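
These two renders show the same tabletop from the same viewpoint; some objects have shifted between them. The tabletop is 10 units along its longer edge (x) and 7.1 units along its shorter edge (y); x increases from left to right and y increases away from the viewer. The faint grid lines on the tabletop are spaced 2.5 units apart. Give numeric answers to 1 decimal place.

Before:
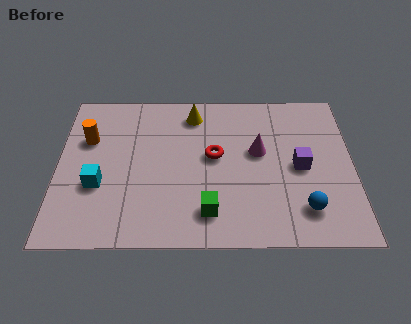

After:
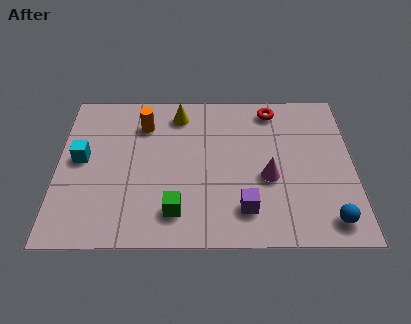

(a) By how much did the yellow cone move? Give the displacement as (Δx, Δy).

(-0.5, 0.0)

The yellow cone was at about (4.6, 5.9) and moved to about (4.1, 5.9).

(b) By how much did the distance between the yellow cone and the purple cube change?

+0.5

They were about 4.4 units apart before and 4.9 after — 0.5 units further apart.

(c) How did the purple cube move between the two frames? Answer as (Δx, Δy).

(-1.9, -1.9)

From the two frames, the purple cube sits at roughly (8.2, 3.4) before and (6.3, 1.5) after.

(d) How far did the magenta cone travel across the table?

1.2

The magenta cone was near (6.8, 4.1) before and (7.1, 2.9) after, so it travelled √(0.3² + 1.2²) ≈ 1.2 units.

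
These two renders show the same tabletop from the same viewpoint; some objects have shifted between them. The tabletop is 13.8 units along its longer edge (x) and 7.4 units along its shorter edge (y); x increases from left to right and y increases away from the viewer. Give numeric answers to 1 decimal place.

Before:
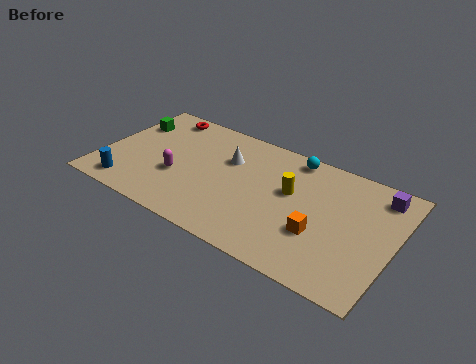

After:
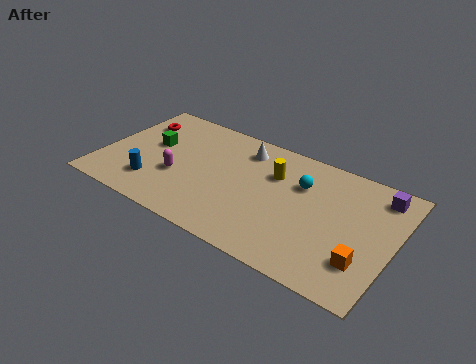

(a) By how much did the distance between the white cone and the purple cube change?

-0.7

They were about 7.1 units apart before and 6.4 after — 0.7 units closer together.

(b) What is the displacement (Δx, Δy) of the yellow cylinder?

(-0.9, 0.7)

The yellow cylinder started near (8.9, 4.4) and ended near (8.0, 5.1).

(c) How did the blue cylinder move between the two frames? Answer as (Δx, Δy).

(1.1, 0.7)

From the two frames, the blue cylinder sits at roughly (1.6, 1.1) before and (2.7, 1.8) after.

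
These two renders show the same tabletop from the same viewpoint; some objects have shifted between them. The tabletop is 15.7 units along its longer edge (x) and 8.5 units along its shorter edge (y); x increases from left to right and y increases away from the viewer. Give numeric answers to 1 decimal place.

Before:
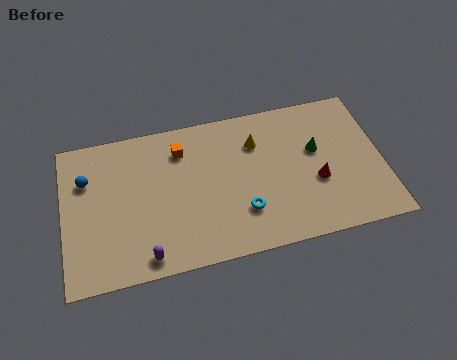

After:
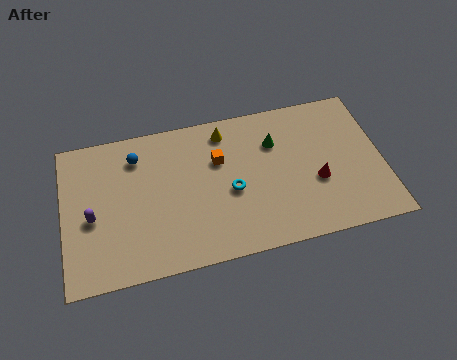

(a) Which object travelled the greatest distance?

the purple capsule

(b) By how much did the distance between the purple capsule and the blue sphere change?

-1.8

Before: roughly 5.6 units apart; after: 3.8. That's 1.8 units closer together.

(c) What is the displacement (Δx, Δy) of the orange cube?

(1.8, -1.0)

The orange cube started near (5.9, 6.6) and ended near (7.7, 5.6).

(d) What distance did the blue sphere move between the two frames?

2.6

The blue sphere was near (1.2, 5.9) before and (3.7, 6.7) after, so it travelled √(2.5² + 0.8²) ≈ 2.6 units.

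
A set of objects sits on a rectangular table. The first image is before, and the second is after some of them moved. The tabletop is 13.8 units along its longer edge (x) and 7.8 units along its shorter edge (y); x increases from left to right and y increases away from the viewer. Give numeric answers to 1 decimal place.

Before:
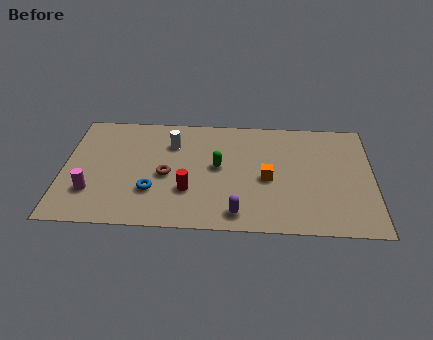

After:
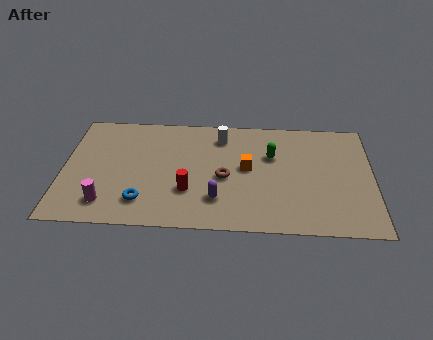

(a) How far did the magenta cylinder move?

1.0

From (1.3, 2.2) to (2.0, 1.5), the magenta cylinder covered √(0.7² + 0.7²) ≈ 1.0 units.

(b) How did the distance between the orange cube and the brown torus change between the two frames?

-3.3

Before: roughly 4.5 units apart; after: 1.2. That's 3.3 units closer together.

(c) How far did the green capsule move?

2.6

From (6.9, 4.2) to (9.3, 5.1), the green capsule covered √(2.4² + 0.9²) ≈ 2.6 units.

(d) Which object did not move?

the red cylinder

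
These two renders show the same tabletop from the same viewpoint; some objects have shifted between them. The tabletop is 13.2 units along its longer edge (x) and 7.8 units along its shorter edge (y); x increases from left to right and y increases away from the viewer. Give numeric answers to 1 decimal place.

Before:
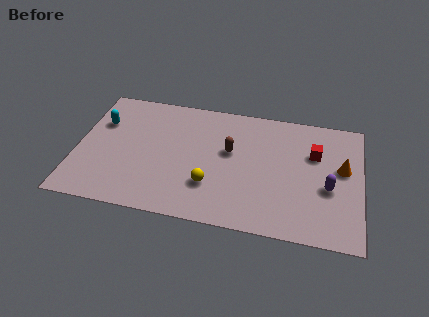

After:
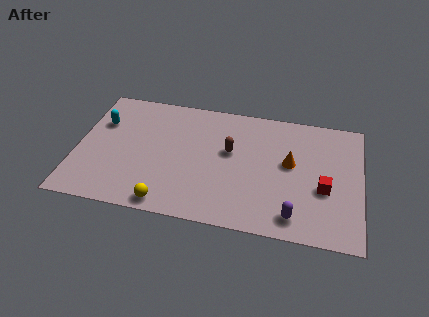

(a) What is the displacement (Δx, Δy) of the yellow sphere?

(-1.9, -1.5)

The yellow sphere started near (6.3, 2.3) and ended near (4.4, 0.8).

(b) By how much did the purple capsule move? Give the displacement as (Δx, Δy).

(-1.5, -2.0)

From the two frames, the purple capsule sits at roughly (11.7, 3.2) before and (10.2, 1.2) after.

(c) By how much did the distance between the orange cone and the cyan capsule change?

-2.4

The distance was about 11.3 in the first image and 8.9 in the second, so they moved 2.4 units closer together.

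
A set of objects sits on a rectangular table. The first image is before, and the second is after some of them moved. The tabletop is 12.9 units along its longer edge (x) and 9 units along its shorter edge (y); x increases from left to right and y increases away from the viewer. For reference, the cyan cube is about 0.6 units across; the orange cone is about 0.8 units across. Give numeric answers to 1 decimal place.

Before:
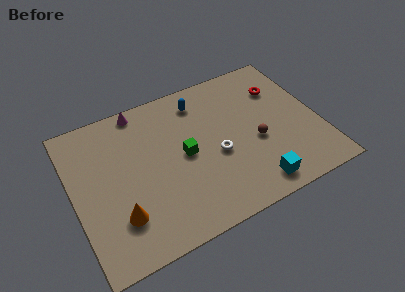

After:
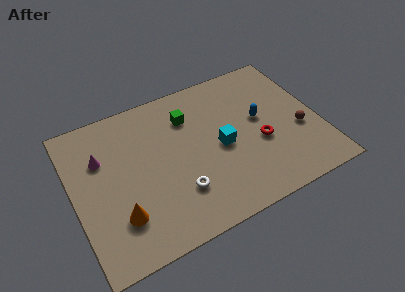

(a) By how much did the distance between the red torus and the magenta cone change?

+1.0

The distance was about 7.5 in the first image and 8.5 in the second, so they moved 1.0 units further apart.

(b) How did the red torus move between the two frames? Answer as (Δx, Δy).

(-1.5, -2.9)

From the two frames, the red torus sits at roughly (11.2, 6.5) before and (9.7, 3.6) after.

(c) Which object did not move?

the orange cone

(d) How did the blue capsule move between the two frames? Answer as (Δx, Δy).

(2.9, -2.4)

The blue capsule started near (7.0, 7.4) and ended near (9.9, 5.0).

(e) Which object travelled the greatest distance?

the blue capsule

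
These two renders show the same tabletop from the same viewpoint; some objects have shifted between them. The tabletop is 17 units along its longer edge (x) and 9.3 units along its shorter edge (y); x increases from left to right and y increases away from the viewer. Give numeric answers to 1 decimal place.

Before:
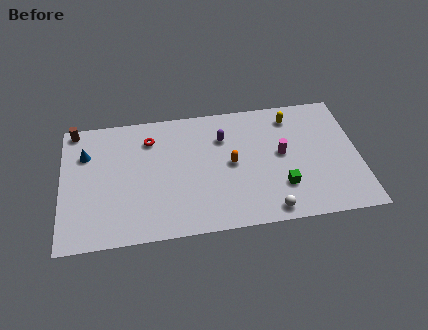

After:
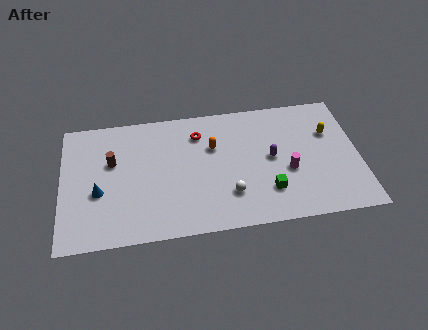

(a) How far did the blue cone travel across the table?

3.0

The blue cone was near (1.4, 6.6) before and (2.1, 3.7) after, so it travelled √(0.7² + 2.9²) ≈ 3.0 units.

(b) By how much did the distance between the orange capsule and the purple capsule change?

+1.5

They were about 2.0 units apart before and 3.5 after — 1.5 units further apart.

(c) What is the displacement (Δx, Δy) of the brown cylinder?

(2.1, -2.7)

From the two frames, the brown cylinder sits at roughly (0.8, 8.5) before and (2.9, 5.8) after.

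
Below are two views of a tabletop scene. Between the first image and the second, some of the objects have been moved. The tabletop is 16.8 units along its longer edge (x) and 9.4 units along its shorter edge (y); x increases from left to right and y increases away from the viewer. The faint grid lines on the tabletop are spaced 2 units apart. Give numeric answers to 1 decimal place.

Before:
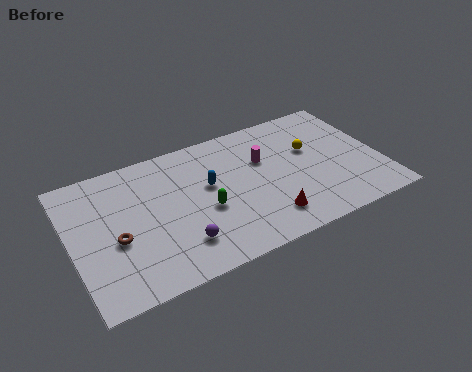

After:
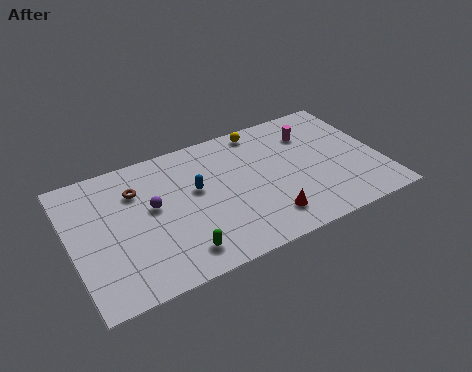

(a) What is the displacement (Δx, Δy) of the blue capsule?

(-0.7, 0.0)

The blue capsule was at about (7.5, 5.5) and moved to about (6.8, 5.5).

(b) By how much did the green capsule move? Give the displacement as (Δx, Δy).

(-1.7, -2.3)

The green capsule was at about (7.1, 3.9) and moved to about (5.4, 1.6).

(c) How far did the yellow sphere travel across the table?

3.5

The yellow sphere was near (13.2, 5.8) before and (10.8, 8.4) after, so it travelled √(2.4² + 2.6²) ≈ 3.5 units.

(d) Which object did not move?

the red cone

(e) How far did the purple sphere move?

3.3

The purple sphere was near (5.5, 2.2) before and (4.4, 5.3) after, so it travelled √(1.1² + 3.1²) ≈ 3.3 units.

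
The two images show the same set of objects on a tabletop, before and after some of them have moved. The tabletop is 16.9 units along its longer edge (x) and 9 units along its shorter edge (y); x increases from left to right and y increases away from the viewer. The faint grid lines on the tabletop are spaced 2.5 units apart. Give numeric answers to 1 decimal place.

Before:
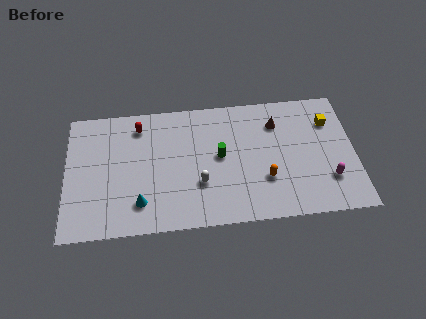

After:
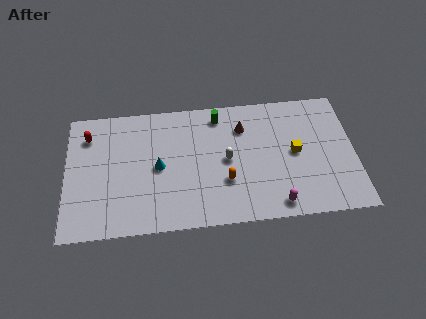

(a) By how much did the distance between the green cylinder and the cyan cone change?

-0.6

Before: roughly 5.5 units apart; after: 4.9. That's 0.6 units closer together.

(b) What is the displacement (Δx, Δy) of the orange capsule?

(-2.3, 0.1)

The orange capsule was at about (11.6, 2.9) and moved to about (9.3, 3.0).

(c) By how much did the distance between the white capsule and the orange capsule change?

-2.3

The distance was about 3.8 in the first image and 1.5 in the second, so they moved 2.3 units closer together.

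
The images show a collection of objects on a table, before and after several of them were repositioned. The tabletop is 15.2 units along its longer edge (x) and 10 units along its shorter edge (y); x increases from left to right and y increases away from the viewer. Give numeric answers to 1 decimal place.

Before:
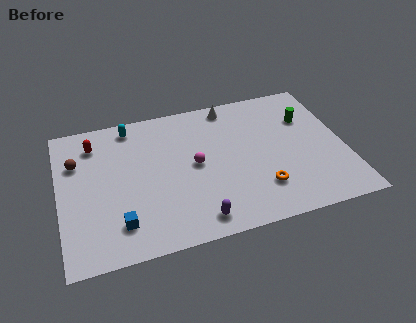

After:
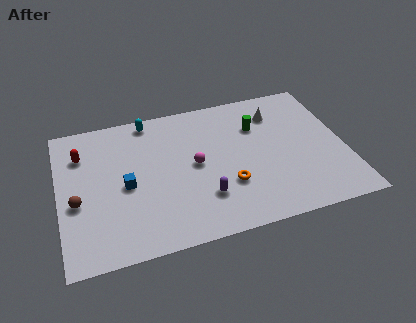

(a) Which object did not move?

the magenta sphere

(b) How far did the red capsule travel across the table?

0.9

The red capsule was near (2.0, 8.0) before and (1.3, 7.4) after, so it travelled √(0.7² + 0.6²) ≈ 0.9 units.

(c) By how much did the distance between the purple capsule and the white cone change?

-1.4

Before: roughly 8.0 units apart; after: 6.6. That's 1.4 units closer together.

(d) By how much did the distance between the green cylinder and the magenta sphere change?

-2.5

Before: roughly 6.5 units apart; after: 4.0. That's 2.5 units closer together.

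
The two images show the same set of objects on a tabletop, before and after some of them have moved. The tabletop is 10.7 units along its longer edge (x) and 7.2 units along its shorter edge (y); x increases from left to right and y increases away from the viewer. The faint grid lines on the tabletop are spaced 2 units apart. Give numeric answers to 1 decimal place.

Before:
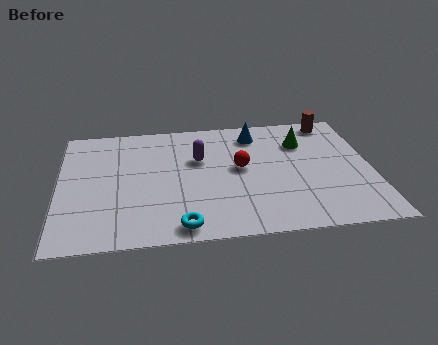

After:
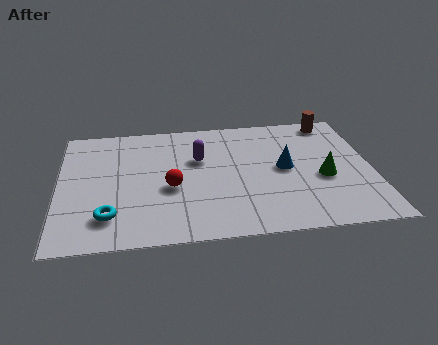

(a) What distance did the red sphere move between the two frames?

2.6

From (6.2, 3.9) to (3.8, 3.0), the red sphere covered √(2.4² + 0.9²) ≈ 2.6 units.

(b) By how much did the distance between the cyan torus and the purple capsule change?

+0.4

Before: roughly 3.9 units apart; after: 4.3. That's 0.4 units further apart.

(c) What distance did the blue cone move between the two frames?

2.4

The blue cone moved from about (6.8, 5.9) to (7.7, 3.7), a distance of √(0.9² + 2.2²) ≈ 2.4.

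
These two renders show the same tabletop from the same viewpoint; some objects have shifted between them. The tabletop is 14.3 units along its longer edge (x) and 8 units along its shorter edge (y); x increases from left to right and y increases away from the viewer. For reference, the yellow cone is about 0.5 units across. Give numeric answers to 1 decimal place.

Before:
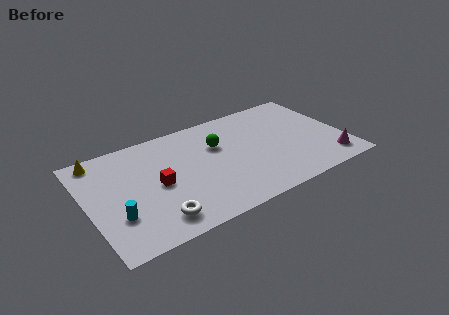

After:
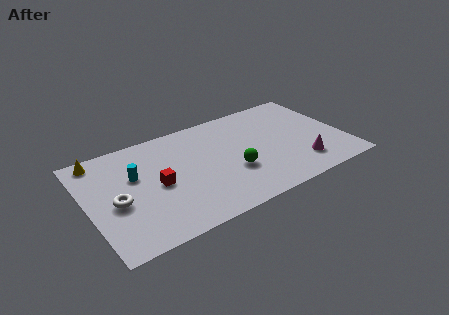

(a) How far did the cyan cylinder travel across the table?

2.8

The cyan cylinder moved from about (1.4, 2.5) to (2.7, 5.0), a distance of √(1.3² + 2.5²) ≈ 2.8.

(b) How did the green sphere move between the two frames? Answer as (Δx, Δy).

(0.5, -2.4)

From the two frames, the green sphere sits at roughly (7.4, 5.3) before and (7.9, 2.9) after.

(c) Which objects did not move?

the red cube and the yellow cone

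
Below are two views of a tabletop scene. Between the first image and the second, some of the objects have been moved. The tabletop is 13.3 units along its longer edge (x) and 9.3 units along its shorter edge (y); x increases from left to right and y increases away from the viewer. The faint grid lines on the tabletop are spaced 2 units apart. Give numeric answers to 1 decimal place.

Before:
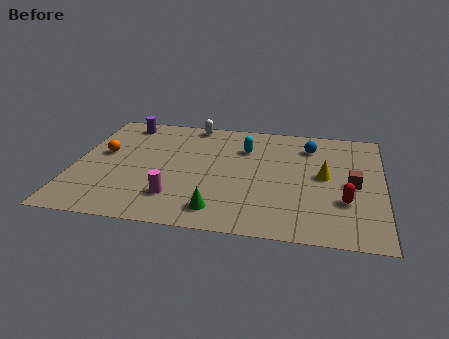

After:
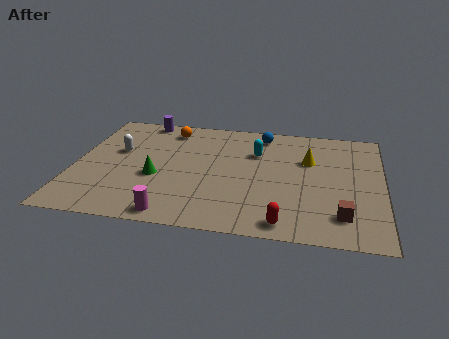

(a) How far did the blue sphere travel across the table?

2.2

The blue sphere was near (10.1, 7.3) before and (8.0, 8.0) after, so it travelled √(2.1² + 0.7²) ≈ 2.2 units.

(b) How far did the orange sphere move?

3.7

The orange sphere moved from about (1.2, 5.3) to (3.9, 7.8), a distance of √(2.7² + 2.5²) ≈ 3.7.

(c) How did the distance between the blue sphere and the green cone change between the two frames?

-0.7

The distance was about 6.9 in the first image and 6.2 in the second, so they moved 0.7 units closer together.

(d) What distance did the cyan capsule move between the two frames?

0.6

From (7.3, 6.7) to (7.8, 6.4), the cyan capsule covered √(0.5² + 0.3²) ≈ 0.6 units.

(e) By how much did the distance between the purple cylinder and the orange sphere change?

-1.5

They were about 2.9 units apart before and 1.4 after — 1.5 units closer together.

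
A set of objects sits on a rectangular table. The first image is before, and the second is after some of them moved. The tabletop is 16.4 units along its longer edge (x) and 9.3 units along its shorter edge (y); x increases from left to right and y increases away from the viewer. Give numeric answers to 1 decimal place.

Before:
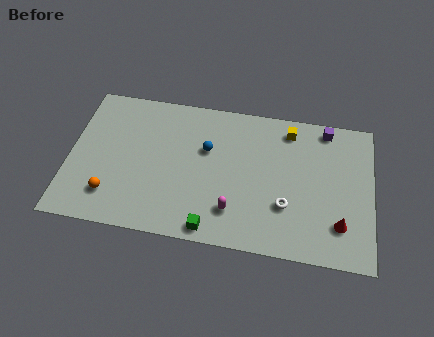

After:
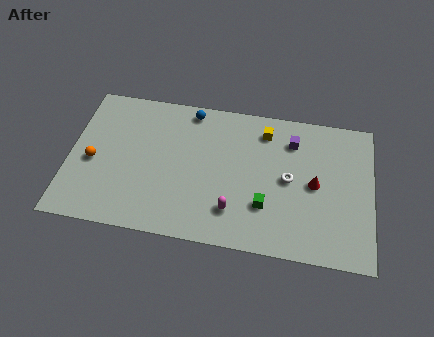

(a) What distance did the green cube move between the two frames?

3.4

The green cube moved from about (7.9, 0.9) to (10.7, 2.8), a distance of √(2.8² + 1.9²) ≈ 3.4.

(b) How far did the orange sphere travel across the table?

2.3

The orange sphere was near (2.4, 2.1) before and (1.3, 4.1) after, so it travelled √(1.1² + 2.0²) ≈ 2.3 units.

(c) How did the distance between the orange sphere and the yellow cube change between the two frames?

-1.2

Before: roughly 11.0 units apart; after: 9.8. That's 1.2 units closer together.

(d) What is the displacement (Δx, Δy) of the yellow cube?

(-1.3, -0.3)

The yellow cube started near (11.8, 7.9) and ended near (10.5, 7.6).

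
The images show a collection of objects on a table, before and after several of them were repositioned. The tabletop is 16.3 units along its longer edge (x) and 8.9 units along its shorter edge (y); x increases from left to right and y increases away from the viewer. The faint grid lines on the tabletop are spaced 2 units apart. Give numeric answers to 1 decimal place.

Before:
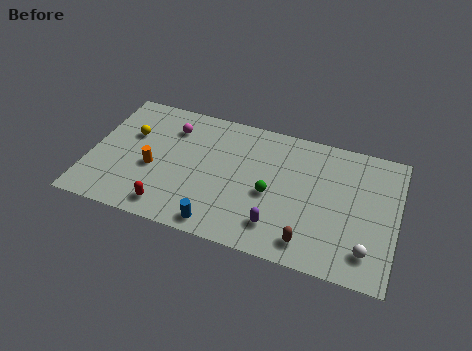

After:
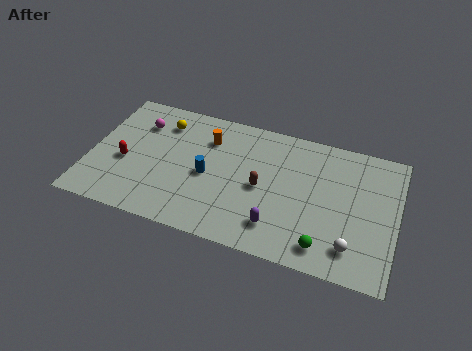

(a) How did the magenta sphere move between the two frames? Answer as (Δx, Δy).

(-1.7, -0.2)

From the two frames, the magenta sphere sits at roughly (4.1, 6.8) before and (2.4, 6.6) after.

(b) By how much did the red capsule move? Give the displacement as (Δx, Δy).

(-2.6, 2.4)

The red capsule was at about (4.5, 1.3) and moved to about (1.9, 3.7).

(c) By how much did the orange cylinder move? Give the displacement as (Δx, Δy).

(2.7, 2.9)

From the two frames, the orange cylinder sits at roughly (3.4, 3.7) before and (6.1, 6.6) after.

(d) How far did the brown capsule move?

3.9

The brown capsule was near (11.9, 1.4) before and (9.2, 4.2) after, so it travelled √(2.7² + 2.8²) ≈ 3.9 units.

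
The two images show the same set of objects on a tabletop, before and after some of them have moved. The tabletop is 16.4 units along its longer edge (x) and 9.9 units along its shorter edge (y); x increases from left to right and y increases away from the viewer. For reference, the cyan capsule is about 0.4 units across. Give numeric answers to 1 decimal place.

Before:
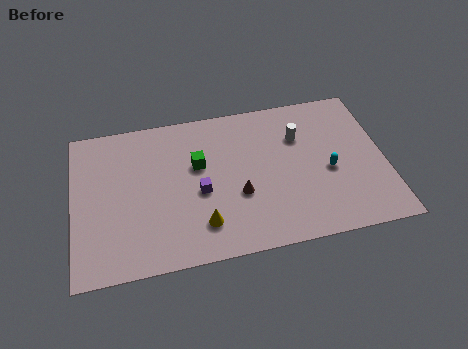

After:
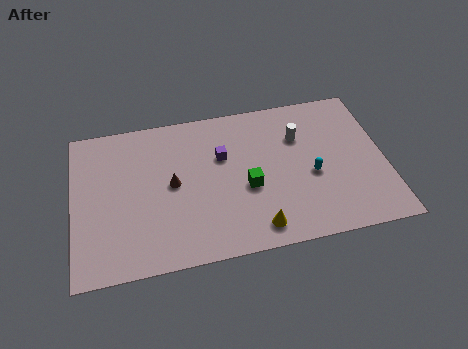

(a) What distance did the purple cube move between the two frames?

2.5

From (6.6, 4.3) to (7.9, 6.4), the purple cube covered √(1.3² + 2.1²) ≈ 2.5 units.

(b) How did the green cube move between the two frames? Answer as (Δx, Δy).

(2.5, -2.0)

The green cube was at about (6.6, 6.1) and moved to about (9.1, 4.1).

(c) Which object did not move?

the white cylinder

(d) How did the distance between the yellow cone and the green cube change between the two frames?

-1.2

The distance was about 3.9 in the first image and 2.7 in the second, so they moved 1.2 units closer together.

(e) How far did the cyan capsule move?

0.9

The cyan capsule was near (13.4, 4.3) before and (12.5, 4.2) after, so it travelled √(0.9² + 0.1²) ≈ 0.9 units.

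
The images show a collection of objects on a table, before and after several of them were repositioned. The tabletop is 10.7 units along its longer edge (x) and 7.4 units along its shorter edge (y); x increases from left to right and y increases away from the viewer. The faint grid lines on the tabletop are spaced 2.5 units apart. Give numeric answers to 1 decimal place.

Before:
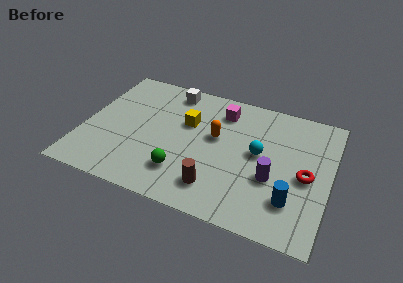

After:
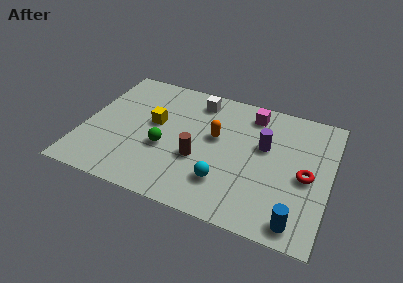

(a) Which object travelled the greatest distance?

the cyan sphere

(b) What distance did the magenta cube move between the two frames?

1.3

The magenta cube was near (5.8, 5.9) before and (7.1, 6.2) after, so it travelled √(1.3² + 0.3²) ≈ 1.3 units.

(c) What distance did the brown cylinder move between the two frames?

1.6

The brown cylinder moved from about (6.0, 1.5) to (5.1, 2.8), a distance of √(0.9² + 1.3²) ≈ 1.6.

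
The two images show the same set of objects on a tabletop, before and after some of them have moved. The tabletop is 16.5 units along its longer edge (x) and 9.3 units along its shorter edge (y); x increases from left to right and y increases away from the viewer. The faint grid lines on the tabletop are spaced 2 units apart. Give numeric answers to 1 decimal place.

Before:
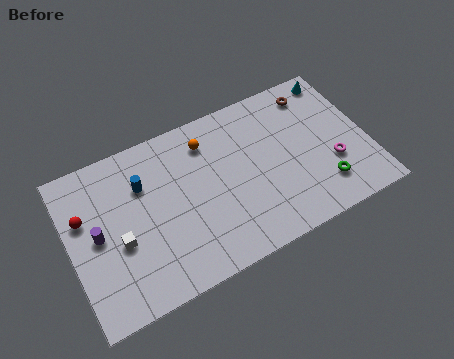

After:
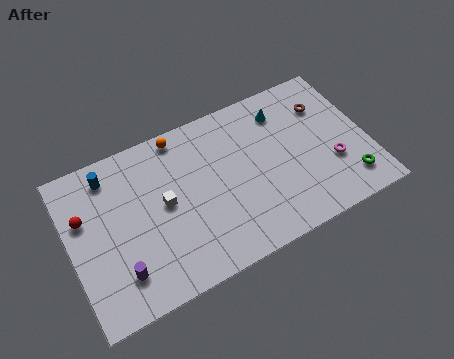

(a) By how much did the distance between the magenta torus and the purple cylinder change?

-0.9

The distance was about 13.0 in the first image and 12.1 in the second, so they moved 0.9 units closer together.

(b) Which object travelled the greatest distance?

the cyan cone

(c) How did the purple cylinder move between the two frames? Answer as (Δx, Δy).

(0.9, -2.6)

The purple cylinder was at about (1.5, 4.7) and moved to about (2.4, 2.1).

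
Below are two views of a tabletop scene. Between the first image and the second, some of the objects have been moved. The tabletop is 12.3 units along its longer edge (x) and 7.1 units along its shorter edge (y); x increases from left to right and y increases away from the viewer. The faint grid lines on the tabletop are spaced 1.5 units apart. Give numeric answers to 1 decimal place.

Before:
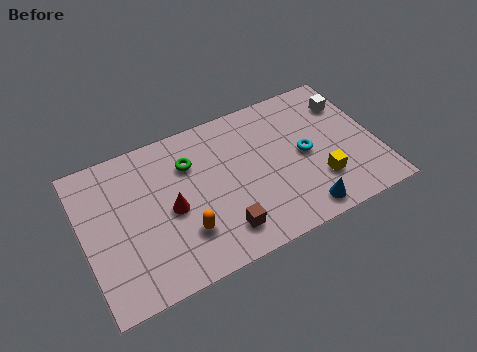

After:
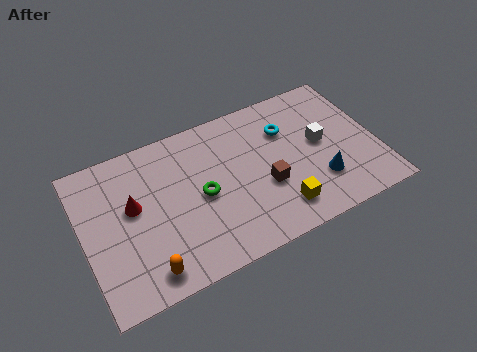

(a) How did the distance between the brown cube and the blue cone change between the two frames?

-1.0

They were about 3.3 units apart before and 2.3 after — 1.0 units closer together.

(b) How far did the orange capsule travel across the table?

2.0

From (4.0, 2.0) to (2.3, 1.0), the orange capsule covered √(1.7² + 1.0²) ≈ 2.0 units.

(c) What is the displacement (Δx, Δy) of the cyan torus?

(-0.6, 1.5)

The cyan torus was at about (9.3, 3.5) and moved to about (8.7, 5.0).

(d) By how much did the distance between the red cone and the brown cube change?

+2.9

The distance was about 2.7 in the first image and 5.6 in the second, so they moved 2.9 units further apart.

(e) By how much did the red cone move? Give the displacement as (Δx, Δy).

(-1.5, 0.8)

From the two frames, the red cone sits at roughly (3.6, 3.3) before and (2.1, 4.1) after.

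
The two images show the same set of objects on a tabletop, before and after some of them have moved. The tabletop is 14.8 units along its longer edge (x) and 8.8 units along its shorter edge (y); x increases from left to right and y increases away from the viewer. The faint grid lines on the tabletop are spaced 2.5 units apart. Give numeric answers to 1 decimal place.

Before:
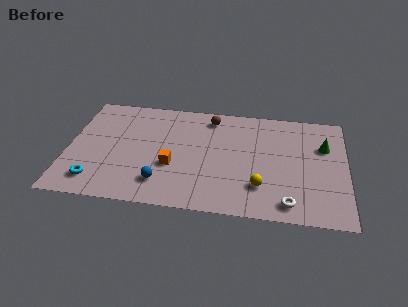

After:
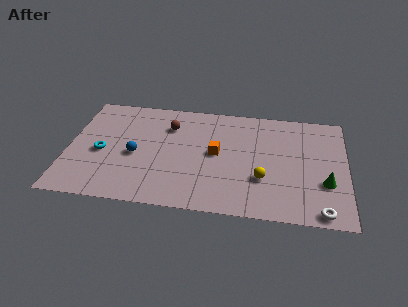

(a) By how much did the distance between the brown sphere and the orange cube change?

-1.4

Before: roughly 4.6 units apart; after: 3.2. That's 1.4 units closer together.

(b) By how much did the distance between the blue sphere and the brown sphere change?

-3.0

The distance was about 6.1 in the first image and 3.1 in the second, so they moved 3.0 units closer together.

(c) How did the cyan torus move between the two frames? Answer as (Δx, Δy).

(0.2, 2.3)

The cyan torus started near (1.6, 1.6) and ended near (1.8, 3.9).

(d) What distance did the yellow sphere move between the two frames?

0.6

The yellow sphere moved from about (10.3, 2.3) to (10.4, 2.9), a distance of √(0.1² + 0.6²) ≈ 0.6.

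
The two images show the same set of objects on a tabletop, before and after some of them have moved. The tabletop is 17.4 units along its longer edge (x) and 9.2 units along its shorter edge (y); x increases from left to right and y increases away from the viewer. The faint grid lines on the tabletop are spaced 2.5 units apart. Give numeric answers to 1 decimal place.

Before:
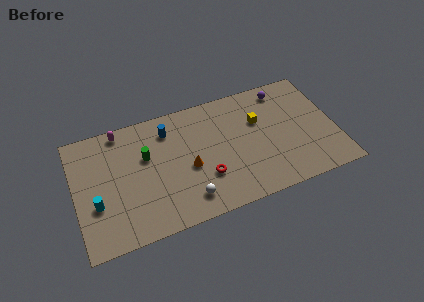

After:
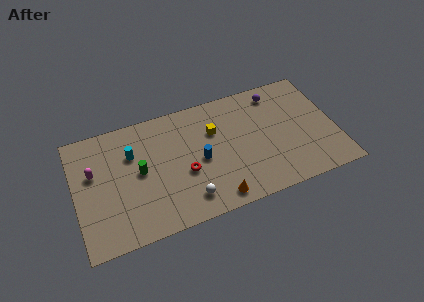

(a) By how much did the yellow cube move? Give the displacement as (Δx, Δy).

(-3.0, 0.2)

The yellow cube was at about (12.4, 6.0) and moved to about (9.4, 6.2).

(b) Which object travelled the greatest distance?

the cyan cylinder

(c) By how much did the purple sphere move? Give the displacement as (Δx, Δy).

(-0.5, -0.1)

The purple sphere started near (14.3, 7.9) and ended near (13.8, 7.8).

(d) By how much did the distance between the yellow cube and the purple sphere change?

+2.0

Before: roughly 2.7 units apart; after: 4.7. That's 2.0 units further apart.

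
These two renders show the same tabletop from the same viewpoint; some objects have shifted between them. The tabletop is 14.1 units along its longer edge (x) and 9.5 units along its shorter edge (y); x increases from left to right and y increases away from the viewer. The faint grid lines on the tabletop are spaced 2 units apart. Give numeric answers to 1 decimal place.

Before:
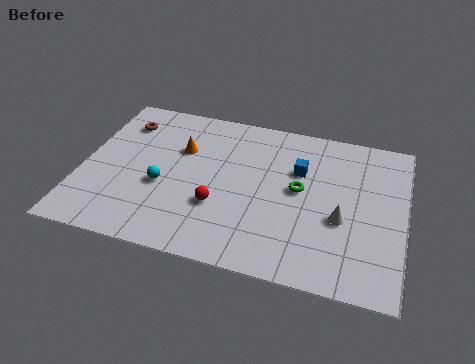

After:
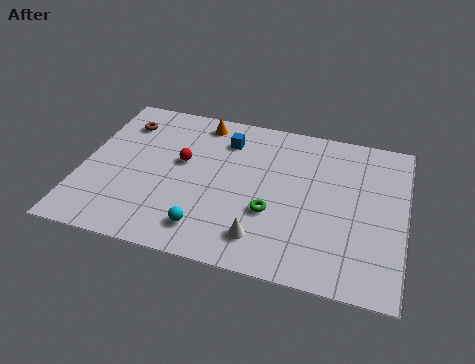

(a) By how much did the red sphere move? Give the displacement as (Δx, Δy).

(-1.8, 2.3)

The red sphere started near (6.1, 3.2) and ended near (4.3, 5.5).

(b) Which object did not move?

the brown torus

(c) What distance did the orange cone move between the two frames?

2.1

The orange cone moved from about (4.2, 6.3) to (4.9, 8.3), a distance of √(0.7² + 2.0²) ≈ 2.1.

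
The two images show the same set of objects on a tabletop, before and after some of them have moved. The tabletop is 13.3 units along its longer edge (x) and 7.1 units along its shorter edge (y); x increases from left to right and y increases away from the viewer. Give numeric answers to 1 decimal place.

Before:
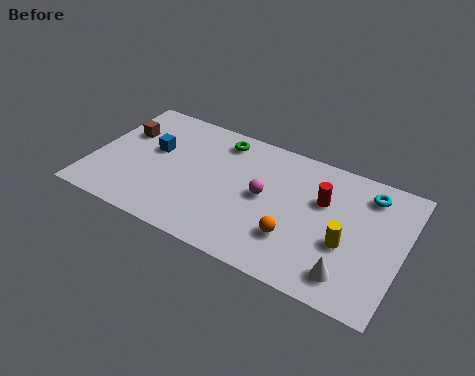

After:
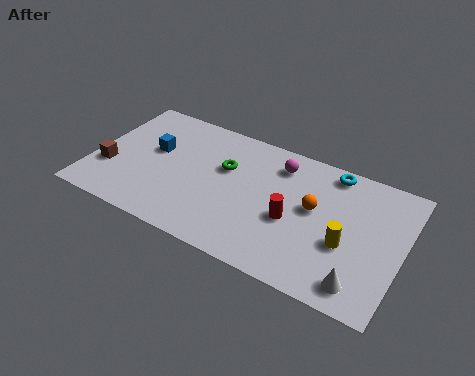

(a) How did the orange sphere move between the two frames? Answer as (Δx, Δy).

(0.6, 1.9)

From the two frames, the orange sphere sits at roughly (8.9, 2.1) before and (9.5, 4.0) after.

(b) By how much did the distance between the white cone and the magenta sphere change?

+1.5

Before: roughly 4.6 units apart; after: 6.1. That's 1.5 units further apart.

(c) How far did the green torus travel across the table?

1.6

The green torus moved from about (5.2, 6.0) to (5.6, 4.5), a distance of √(0.4² + 1.5²) ≈ 1.6.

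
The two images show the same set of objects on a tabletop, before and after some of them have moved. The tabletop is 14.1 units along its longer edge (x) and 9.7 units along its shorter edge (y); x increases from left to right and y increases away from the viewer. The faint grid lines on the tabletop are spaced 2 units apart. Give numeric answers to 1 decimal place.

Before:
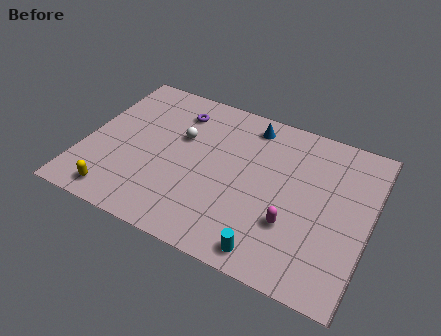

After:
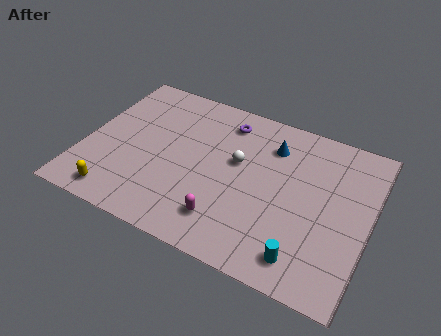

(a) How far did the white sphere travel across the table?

2.9

The white sphere was near (4.6, 6.1) before and (7.5, 5.7) after, so it travelled √(2.9² + 0.4²) ≈ 2.9 units.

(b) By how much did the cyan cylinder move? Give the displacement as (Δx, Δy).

(1.6, 0.4)

From the two frames, the cyan cylinder sits at roughly (9.7, 1.1) before and (11.3, 1.5) after.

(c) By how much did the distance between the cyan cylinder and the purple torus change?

-0.6

Before: roughly 8.6 units apart; after: 8.0. That's 0.6 units closer together.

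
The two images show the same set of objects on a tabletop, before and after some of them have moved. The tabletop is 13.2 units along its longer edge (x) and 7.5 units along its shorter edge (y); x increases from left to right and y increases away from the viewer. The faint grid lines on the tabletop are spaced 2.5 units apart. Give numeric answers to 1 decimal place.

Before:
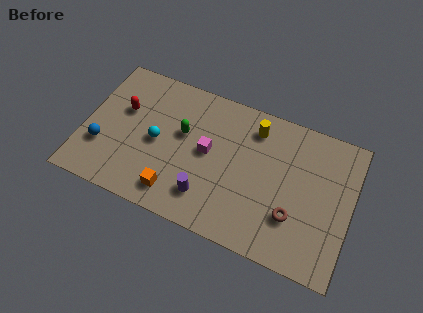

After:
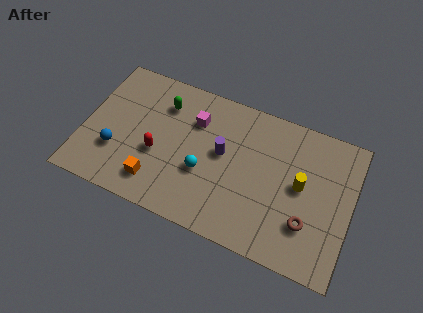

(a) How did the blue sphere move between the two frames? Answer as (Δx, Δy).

(0.7, 0.0)

From the two frames, the blue sphere sits at roughly (1.0, 2.4) before and (1.7, 2.4) after.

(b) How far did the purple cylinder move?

2.5

The purple cylinder was near (6.3, 1.7) before and (6.8, 4.2) after, so it travelled √(0.5² + 2.5²) ≈ 2.5 units.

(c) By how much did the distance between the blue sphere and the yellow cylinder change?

+1.0

The distance was about 8.1 in the first image and 9.1 in the second, so they moved 1.0 units further apart.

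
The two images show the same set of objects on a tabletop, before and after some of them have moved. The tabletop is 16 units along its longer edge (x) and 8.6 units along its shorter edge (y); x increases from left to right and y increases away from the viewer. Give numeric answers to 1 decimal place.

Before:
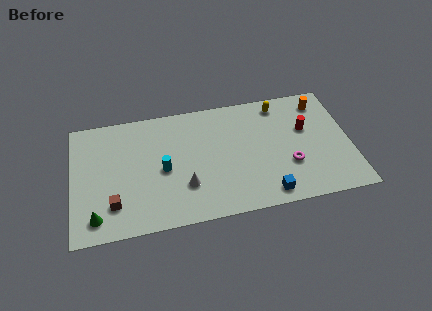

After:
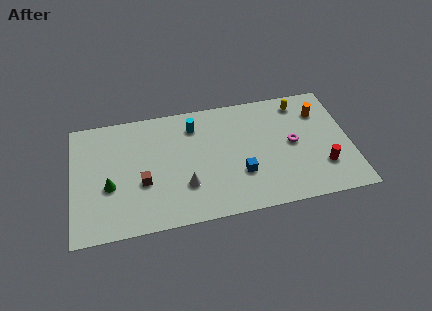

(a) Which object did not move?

the white cone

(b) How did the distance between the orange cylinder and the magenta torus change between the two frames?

-2.1

The distance was about 4.7 in the first image and 2.6 in the second, so they moved 2.1 units closer together.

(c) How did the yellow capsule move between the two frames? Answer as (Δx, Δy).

(1.2, -0.1)

From the two frames, the yellow capsule sits at roughly (12.1, 7.4) before and (13.3, 7.3) after.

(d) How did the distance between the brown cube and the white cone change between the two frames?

-1.6

The distance was about 4.1 in the first image and 2.5 in the second, so they moved 1.6 units closer together.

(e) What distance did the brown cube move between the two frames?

2.1

The brown cube moved from about (2.3, 2.1) to (4.0, 3.3), a distance of √(1.7² + 1.2²) ≈ 2.1.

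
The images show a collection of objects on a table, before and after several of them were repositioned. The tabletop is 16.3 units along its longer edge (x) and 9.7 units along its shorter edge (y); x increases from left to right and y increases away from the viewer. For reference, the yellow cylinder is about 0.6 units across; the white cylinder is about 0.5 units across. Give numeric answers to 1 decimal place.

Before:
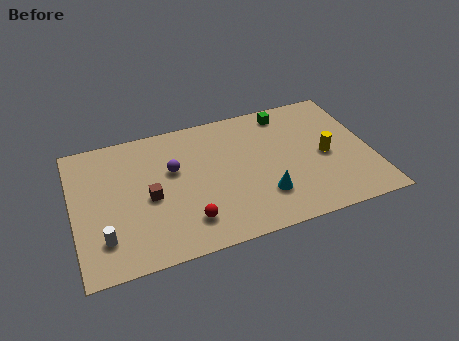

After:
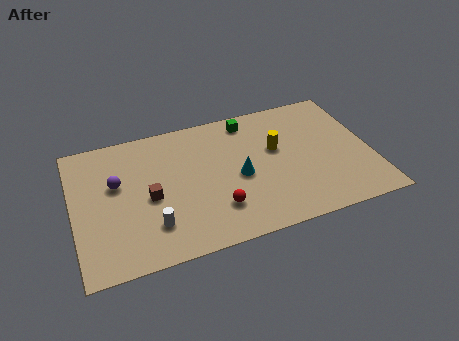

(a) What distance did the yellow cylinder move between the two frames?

2.9

The yellow cylinder moved from about (13.8, 4.5) to (11.2, 5.8), a distance of √(2.6² + 1.3²) ≈ 2.9.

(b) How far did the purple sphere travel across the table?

3.1

From (5.5, 6.0) to (2.4, 5.9), the purple sphere covered √(3.1² + 0.1²) ≈ 3.1 units.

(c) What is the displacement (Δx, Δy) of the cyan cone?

(-1.2, 1.8)

From the two frames, the cyan cone sits at roughly (10.2, 2.6) before and (9.0, 4.4) after.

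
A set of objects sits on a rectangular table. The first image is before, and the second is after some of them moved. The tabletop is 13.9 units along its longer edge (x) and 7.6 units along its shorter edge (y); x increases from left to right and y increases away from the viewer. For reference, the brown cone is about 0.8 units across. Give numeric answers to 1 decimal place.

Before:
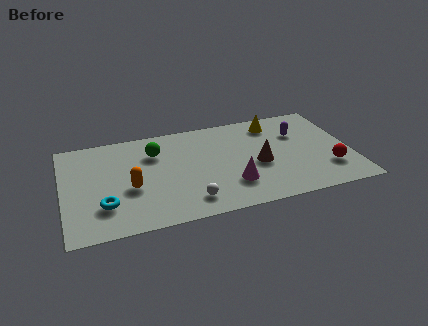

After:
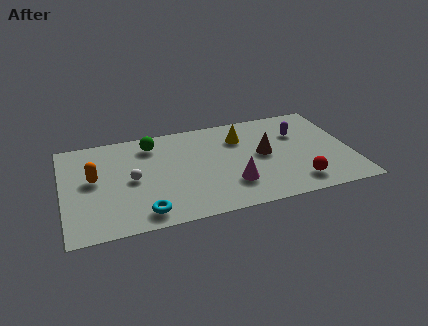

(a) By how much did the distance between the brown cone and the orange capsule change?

+2.0

The distance was about 6.2 in the first image and 8.2 in the second, so they moved 2.0 units further apart.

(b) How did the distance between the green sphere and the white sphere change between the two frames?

-1.6

They were about 4.3 units apart before and 2.7 after — 1.6 units closer together.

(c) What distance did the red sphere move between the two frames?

1.7

From (12.7, 2.1) to (11.1, 1.4), the red sphere covered √(1.6² + 0.7²) ≈ 1.7 units.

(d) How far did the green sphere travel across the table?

0.7

The green sphere moved from about (4.5, 5.5) to (4.4, 6.2), a distance of √(0.1² + 0.7²) ≈ 0.7.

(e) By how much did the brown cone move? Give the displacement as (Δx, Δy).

(0.3, 0.7)

The brown cone started near (9.4, 3.3) and ended near (9.7, 4.0).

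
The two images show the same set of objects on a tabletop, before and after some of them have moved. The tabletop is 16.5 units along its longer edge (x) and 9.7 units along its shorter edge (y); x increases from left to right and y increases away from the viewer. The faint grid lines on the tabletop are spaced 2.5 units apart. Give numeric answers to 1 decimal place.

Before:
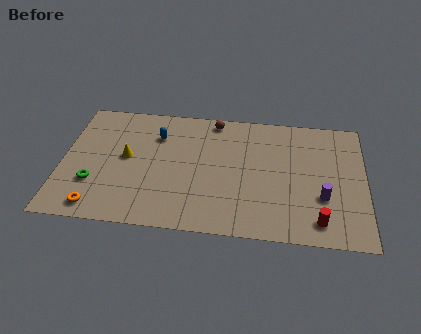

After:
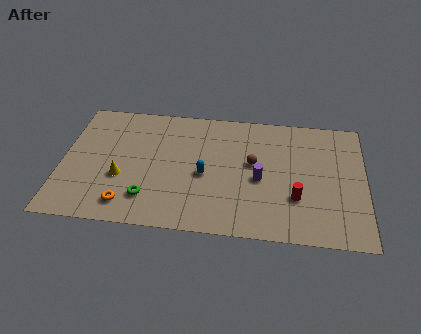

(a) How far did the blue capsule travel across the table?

3.9

The blue capsule moved from about (5.1, 7.1) to (7.8, 4.3), a distance of √(2.7² + 2.8²) ≈ 3.9.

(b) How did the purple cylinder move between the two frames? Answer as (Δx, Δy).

(-3.4, 1.0)

The purple cylinder was at about (14.2, 3.3) and moved to about (10.8, 4.3).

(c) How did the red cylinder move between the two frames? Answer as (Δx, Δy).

(-1.2, 1.6)

The red cylinder was at about (14.0, 1.5) and moved to about (12.8, 3.1).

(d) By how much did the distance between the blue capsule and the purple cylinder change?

-6.9

The distance was about 9.9 in the first image and 3.0 in the second, so they moved 6.9 units closer together.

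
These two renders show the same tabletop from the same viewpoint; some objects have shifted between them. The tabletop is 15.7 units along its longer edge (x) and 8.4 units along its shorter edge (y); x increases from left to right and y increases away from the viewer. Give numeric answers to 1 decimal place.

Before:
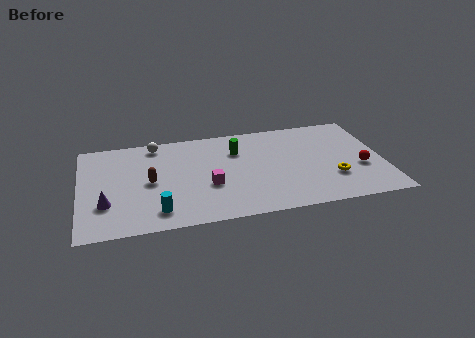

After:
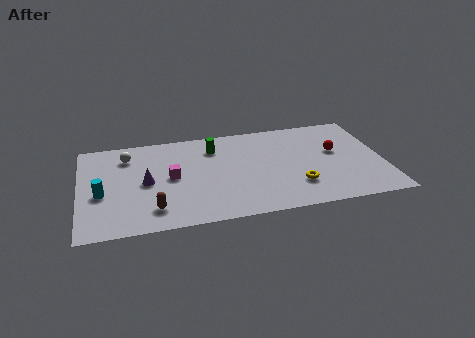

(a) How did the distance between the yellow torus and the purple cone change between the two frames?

-3.8

They were about 11.7 units apart before and 7.9 after — 3.8 units closer together.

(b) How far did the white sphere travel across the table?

1.7

From (4.0, 7.4) to (2.5, 6.6), the white sphere covered √(1.5² + 0.8²) ≈ 1.7 units.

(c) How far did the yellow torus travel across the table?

1.9

The yellow torus was near (13.0, 2.6) before and (11.1, 2.3) after, so it travelled √(1.9² + 0.3²) ≈ 1.9 units.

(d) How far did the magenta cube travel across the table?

2.2

From (6.6, 3.2) to (4.7, 4.3), the magenta cube covered √(1.9² + 1.1²) ≈ 2.2 units.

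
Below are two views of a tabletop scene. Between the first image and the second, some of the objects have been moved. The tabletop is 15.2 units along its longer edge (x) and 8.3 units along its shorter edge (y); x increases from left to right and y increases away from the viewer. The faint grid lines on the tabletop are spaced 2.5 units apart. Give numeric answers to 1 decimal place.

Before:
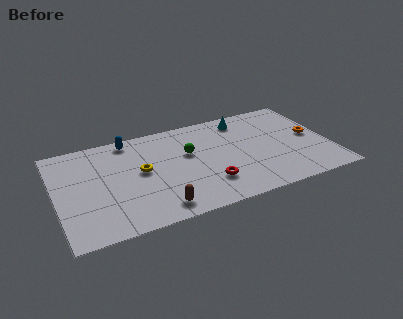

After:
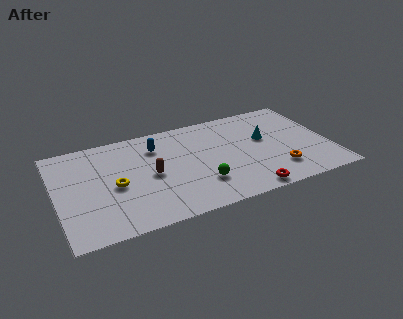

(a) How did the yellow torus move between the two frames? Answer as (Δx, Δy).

(-1.5, -0.7)

From the two frames, the yellow torus sits at roughly (4.7, 4.5) before and (3.2, 3.8) after.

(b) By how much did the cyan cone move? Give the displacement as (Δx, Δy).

(1.0, -2.1)

The cyan cone started near (10.7, 7.0) and ended near (11.7, 4.9).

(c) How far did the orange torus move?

3.2

The orange torus moved from about (14.3, 4.3) to (12.1, 2.0), a distance of √(2.2² + 2.3²) ≈ 3.2.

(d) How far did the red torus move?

2.4

From (8.2, 2.2) to (10.2, 0.8), the red torus covered √(2.0² + 1.4²) ≈ 2.4 units.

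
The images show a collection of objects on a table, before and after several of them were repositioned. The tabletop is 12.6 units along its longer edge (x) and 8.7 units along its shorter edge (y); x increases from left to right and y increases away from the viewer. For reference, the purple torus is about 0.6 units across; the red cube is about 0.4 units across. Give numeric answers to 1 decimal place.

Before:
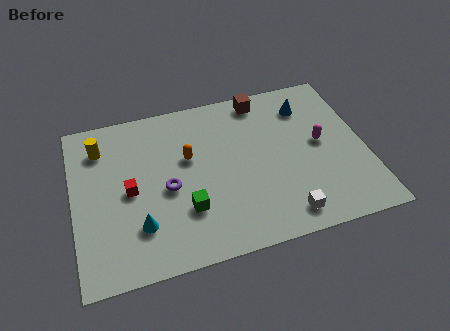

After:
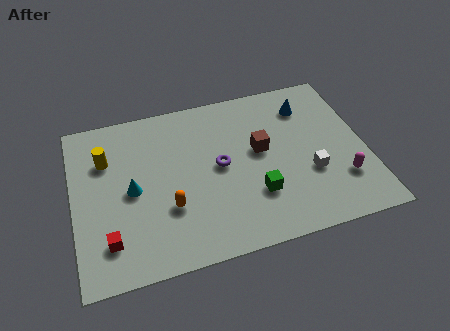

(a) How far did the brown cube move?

2.8

The brown cube moved from about (8.4, 7.7) to (8.1, 4.9), a distance of √(0.3² + 2.8²) ≈ 2.8.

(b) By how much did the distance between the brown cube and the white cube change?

-3.8

Before: roughly 6.5 units apart; after: 2.7. That's 3.8 units closer together.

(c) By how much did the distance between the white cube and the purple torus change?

-1.5

They were about 5.5 units apart before and 4.0 after — 1.5 units closer together.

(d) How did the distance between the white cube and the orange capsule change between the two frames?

+0.5

Before: roughly 5.6 units apart; after: 6.1. That's 0.5 units further apart.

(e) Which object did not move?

the blue cone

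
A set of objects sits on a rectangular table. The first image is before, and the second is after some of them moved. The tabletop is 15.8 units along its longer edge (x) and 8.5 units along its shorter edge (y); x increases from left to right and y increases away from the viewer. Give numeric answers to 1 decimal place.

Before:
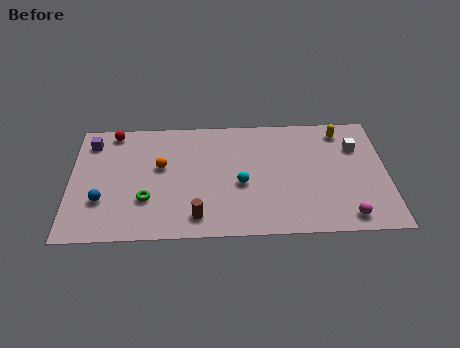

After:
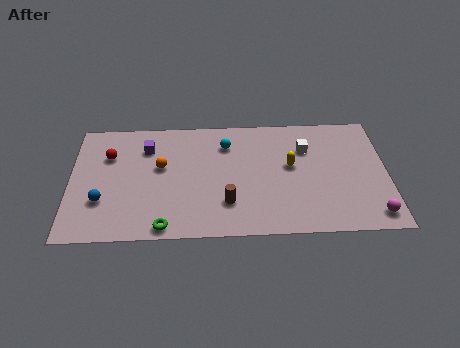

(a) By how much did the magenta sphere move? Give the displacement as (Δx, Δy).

(1.3, 0.1)

From the two frames, the magenta sphere sits at roughly (13.7, 1.1) before and (15.0, 1.2) after.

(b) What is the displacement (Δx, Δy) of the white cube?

(-2.5, 0.0)

From the two frames, the white cube sits at roughly (14.3, 6.0) before and (11.8, 6.0) after.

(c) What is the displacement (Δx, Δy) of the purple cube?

(2.8, -0.5)

The purple cube started near (1.0, 6.9) and ended near (3.8, 6.4).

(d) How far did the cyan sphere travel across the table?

3.0

The cyan sphere was near (8.5, 3.6) before and (7.8, 6.5) after, so it travelled √(0.7² + 2.9²) ≈ 3.0 units.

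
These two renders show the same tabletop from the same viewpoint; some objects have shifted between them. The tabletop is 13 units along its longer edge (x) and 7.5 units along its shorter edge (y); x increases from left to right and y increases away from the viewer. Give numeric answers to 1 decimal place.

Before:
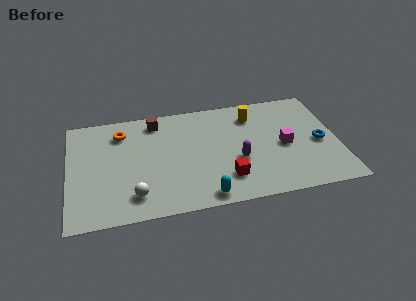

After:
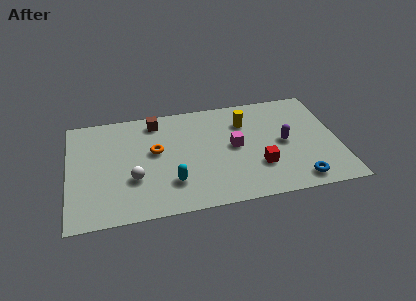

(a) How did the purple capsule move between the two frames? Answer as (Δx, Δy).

(2.3, 0.8)

The purple capsule was at about (8.1, 2.9) and moved to about (10.4, 3.7).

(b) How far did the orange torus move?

2.3

The orange torus was near (2.6, 5.9) before and (4.2, 4.3) after, so it travelled √(1.6² + 1.6²) ≈ 2.3 units.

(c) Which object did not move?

the brown cube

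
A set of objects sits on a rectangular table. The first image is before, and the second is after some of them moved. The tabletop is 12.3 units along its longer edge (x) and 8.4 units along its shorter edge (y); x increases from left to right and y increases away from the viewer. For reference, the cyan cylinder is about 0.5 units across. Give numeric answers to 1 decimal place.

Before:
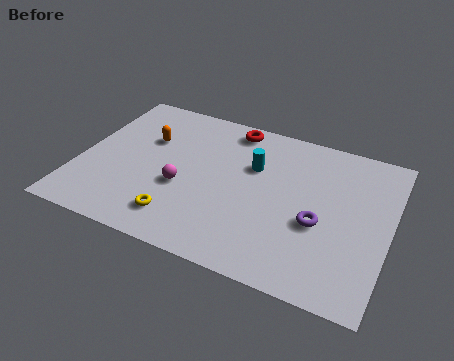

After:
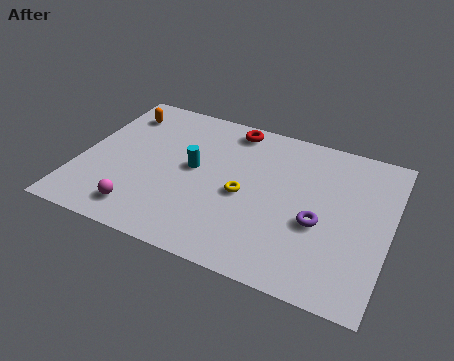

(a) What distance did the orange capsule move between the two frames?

1.8

From (2.5, 5.5) to (1.2, 6.7), the orange capsule covered √(1.3² + 1.2²) ≈ 1.8 units.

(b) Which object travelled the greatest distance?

the yellow torus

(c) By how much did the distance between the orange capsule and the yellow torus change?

+1.8

They were about 4.3 units apart before and 6.1 after — 1.8 units further apart.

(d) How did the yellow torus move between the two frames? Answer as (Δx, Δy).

(2.3, 2.2)

From the two frames, the yellow torus sits at roughly (4.3, 1.6) before and (6.6, 3.8) after.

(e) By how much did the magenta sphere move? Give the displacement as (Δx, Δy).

(-1.4, -1.9)

The magenta sphere was at about (4.2, 3.3) and moved to about (2.8, 1.4).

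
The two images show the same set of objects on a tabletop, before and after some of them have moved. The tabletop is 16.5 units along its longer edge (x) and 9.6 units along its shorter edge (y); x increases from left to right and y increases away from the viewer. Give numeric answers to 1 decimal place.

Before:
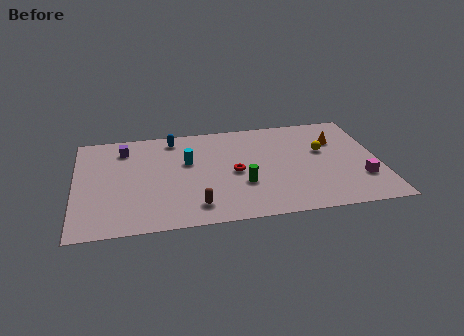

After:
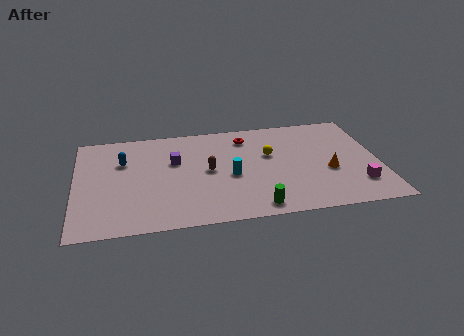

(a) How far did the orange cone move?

3.0

The orange cone moved from about (14.3, 6.7) to (13.7, 3.8), a distance of √(0.6² + 2.9²) ≈ 3.0.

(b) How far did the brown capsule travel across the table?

3.3

From (6.4, 1.7) to (7.2, 4.9), the brown capsule covered √(0.8² + 3.2²) ≈ 3.3 units.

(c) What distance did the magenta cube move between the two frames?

0.5

The magenta cube moved from about (15.4, 2.8) to (15.2, 2.3), a distance of √(0.2² + 0.5²) ≈ 0.5.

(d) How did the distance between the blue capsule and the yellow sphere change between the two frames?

-0.5

Before: roughly 8.5 units apart; after: 8.0. That's 0.5 units closer together.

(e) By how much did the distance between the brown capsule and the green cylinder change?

+1.4

Before: roughly 3.1 units apart; after: 4.5. That's 1.4 units further apart.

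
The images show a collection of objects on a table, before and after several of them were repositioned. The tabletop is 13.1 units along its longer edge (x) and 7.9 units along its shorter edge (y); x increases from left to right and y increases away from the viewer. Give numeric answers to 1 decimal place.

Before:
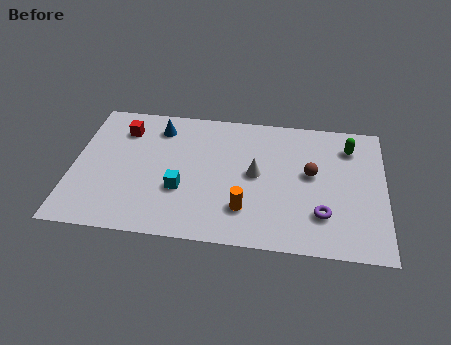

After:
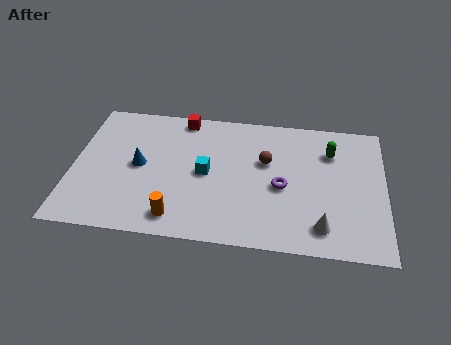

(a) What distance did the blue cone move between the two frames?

2.5

The blue cone moved from about (3.5, 6.4) to (2.8, 4.0), a distance of √(0.7² + 2.4²) ≈ 2.5.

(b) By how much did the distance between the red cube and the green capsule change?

-3.2

Before: roughly 9.6 units apart; after: 6.4. That's 3.2 units closer together.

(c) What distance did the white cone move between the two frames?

3.9

The white cone moved from about (7.7, 4.1) to (10.5, 1.4), a distance of √(2.8² + 2.7²) ≈ 3.9.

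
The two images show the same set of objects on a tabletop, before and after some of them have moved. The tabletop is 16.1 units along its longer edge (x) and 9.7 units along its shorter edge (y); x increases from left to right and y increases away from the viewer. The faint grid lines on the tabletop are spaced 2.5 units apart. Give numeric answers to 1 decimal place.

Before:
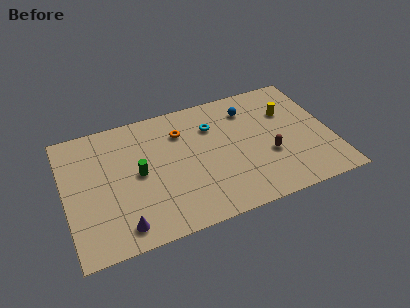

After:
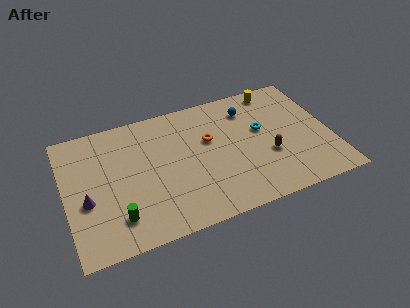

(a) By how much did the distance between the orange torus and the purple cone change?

+0.8

The distance was about 7.1 in the first image and 7.9 in the second, so they moved 0.8 units further apart.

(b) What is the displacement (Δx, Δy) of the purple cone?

(-1.9, 2.5)

The purple cone started near (3.1, 1.4) and ended near (1.2, 3.9).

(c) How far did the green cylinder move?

3.2

The green cylinder was near (4.4, 4.9) before and (2.9, 2.1) after, so it travelled √(1.5² + 2.8²) ≈ 3.2 units.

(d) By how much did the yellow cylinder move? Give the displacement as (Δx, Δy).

(-0.5, 2.0)

The yellow cylinder started near (13.7, 6.6) and ended near (13.2, 8.6).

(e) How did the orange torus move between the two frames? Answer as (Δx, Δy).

(1.6, -1.2)

From the two frames, the orange torus sits at roughly (7.2, 7.2) before and (8.8, 6.0) after.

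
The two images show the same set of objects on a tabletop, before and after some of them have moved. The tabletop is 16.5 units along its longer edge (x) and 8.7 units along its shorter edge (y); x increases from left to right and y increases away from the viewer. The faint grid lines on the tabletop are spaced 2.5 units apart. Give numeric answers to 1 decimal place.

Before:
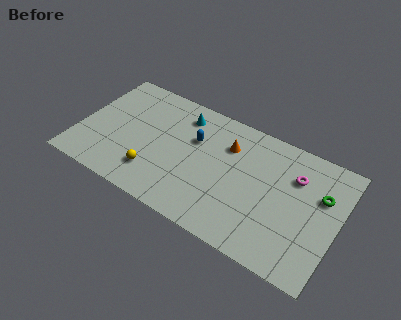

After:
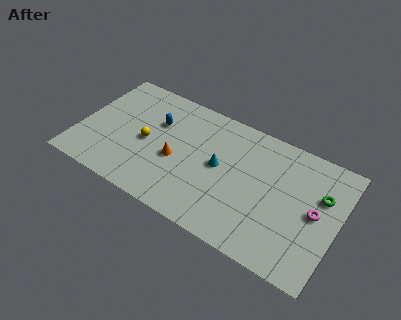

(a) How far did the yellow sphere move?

2.2

The yellow sphere moved from about (5.1, 2.1) to (4.3, 4.1), a distance of √(0.8² + 2.0²) ≈ 2.2.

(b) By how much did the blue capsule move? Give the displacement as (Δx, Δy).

(-2.5, 0.1)

The blue capsule was at about (7.2, 5.7) and moved to about (4.7, 5.8).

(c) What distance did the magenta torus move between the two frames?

2.3

The magenta torus was near (13.6, 6.2) before and (15.1, 4.4) after, so it travelled √(1.5² + 1.8²) ≈ 2.3 units.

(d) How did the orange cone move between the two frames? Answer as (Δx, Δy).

(-3.0, -2.6)

From the two frames, the orange cone sits at roughly (9.3, 6.3) before and (6.3, 3.7) after.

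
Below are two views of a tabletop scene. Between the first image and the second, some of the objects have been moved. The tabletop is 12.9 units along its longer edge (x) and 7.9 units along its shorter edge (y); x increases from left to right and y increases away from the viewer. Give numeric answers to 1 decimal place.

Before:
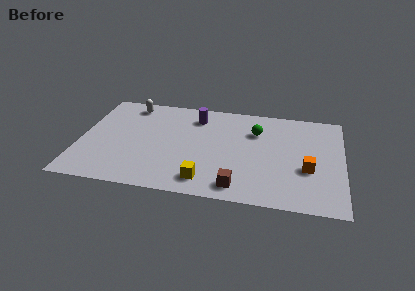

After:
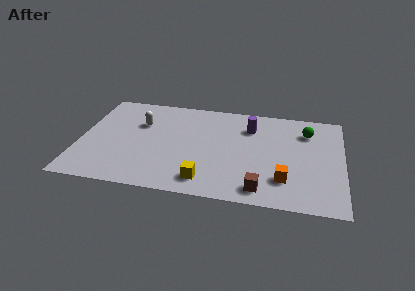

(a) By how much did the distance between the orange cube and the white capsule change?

-1.8

Before: roughly 9.7 units apart; after: 7.9. That's 1.8 units closer together.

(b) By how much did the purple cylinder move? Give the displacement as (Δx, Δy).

(2.7, -0.4)

From the two frames, the purple cylinder sits at roughly (5.6, 6.3) before and (8.3, 5.9) after.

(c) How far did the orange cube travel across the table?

1.5

From (11.2, 3.0) to (10.1, 2.0), the orange cube covered √(1.1² + 1.0²) ≈ 1.5 units.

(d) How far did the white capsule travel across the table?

1.6

The white capsule was near (2.3, 6.8) before and (2.9, 5.3) after, so it travelled √(0.6² + 1.5²) ≈ 1.6 units.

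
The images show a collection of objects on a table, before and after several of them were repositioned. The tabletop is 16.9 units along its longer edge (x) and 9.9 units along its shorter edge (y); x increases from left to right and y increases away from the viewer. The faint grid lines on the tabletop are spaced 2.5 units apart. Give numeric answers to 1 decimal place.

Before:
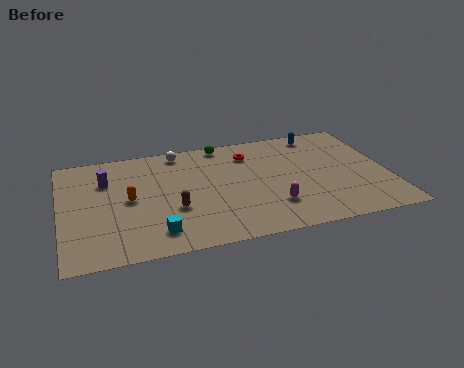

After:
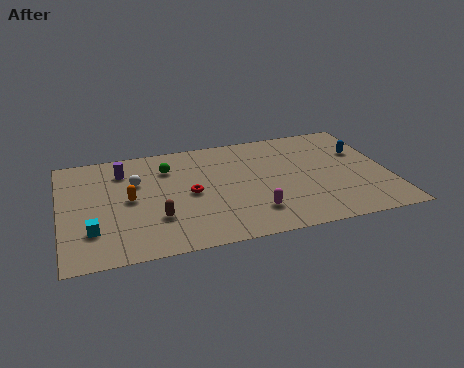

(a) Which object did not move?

the orange capsule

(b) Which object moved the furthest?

the red torus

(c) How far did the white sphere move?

3.3

From (6.3, 8.8) to (3.9, 6.5), the white sphere covered √(2.4² + 2.3²) ≈ 3.3 units.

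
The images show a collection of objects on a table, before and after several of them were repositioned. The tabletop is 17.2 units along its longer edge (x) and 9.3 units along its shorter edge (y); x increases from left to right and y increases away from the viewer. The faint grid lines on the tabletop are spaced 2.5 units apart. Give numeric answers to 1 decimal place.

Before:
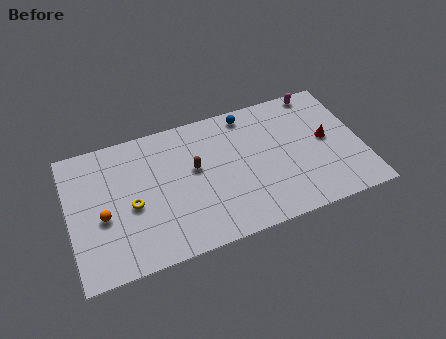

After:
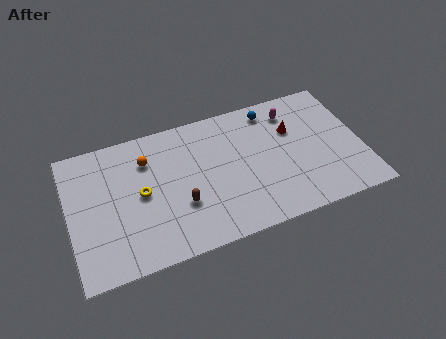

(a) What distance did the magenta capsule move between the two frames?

2.0

From (15.1, 8.5) to (13.4, 7.5), the magenta capsule covered √(1.7² + 1.0²) ≈ 2.0 units.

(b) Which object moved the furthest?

the orange sphere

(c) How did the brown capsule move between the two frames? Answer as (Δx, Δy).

(-1.0, -2.2)

The brown capsule was at about (7.4, 5.4) and moved to about (6.4, 3.2).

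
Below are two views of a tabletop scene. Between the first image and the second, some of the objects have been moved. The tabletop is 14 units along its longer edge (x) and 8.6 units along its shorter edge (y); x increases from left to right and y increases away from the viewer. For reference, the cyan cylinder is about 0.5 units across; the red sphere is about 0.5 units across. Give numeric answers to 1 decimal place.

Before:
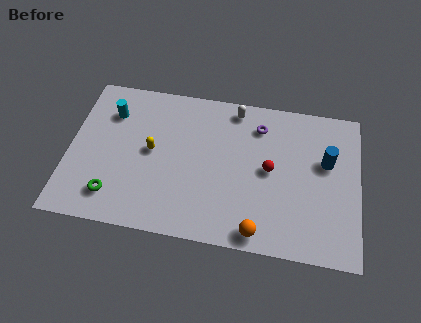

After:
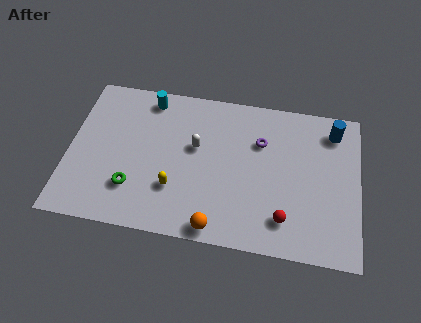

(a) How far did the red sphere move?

2.7

The red sphere was near (9.7, 4.4) before and (10.5, 1.8) after, so it travelled √(0.8² + 2.6²) ≈ 2.7 units.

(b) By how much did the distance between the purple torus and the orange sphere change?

-0.5

They were about 5.9 units apart before and 5.4 after — 0.5 units closer together.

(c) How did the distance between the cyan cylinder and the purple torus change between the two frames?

-1.5

Before: roughly 7.2 units apart; after: 5.7. That's 1.5 units closer together.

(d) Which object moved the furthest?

the white capsule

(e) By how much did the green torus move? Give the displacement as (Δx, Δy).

(0.9, 0.6)

The green torus started near (2.3, 1.7) and ended near (3.2, 2.3).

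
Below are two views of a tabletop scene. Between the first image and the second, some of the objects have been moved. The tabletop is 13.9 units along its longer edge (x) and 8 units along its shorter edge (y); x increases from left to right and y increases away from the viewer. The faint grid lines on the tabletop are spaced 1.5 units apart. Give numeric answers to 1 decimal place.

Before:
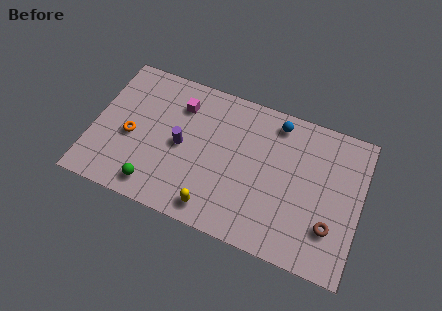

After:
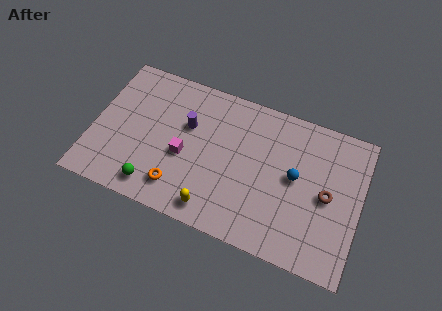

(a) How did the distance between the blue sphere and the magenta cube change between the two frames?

+0.7

Before: roughly 5.1 units apart; after: 5.8. That's 0.7 units further apart.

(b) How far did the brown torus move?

1.6

The brown torus moved from about (12.5, 2.3) to (12.2, 3.9), a distance of √(0.3² + 1.6²) ≈ 1.6.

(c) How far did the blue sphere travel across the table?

2.9

From (9.3, 6.9) to (10.5, 4.3), the blue sphere covered √(1.2² + 2.6²) ≈ 2.9 units.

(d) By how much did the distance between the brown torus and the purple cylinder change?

-0.6

Before: roughly 8.1 units apart; after: 7.5. That's 0.6 units closer together.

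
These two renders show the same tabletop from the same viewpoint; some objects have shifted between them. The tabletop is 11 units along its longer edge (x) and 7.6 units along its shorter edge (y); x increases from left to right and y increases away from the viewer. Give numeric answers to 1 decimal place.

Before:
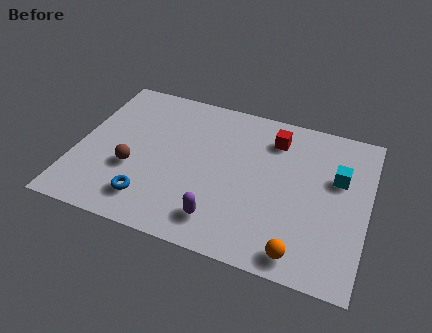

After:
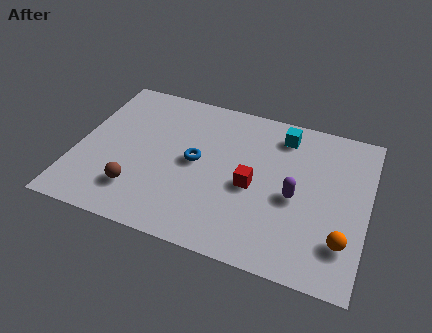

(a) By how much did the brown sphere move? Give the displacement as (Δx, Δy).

(0.3, -1.0)

From the two frames, the brown sphere sits at roughly (2.2, 2.8) before and (2.5, 1.8) after.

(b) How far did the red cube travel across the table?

2.7

The red cube was near (7.3, 6.0) before and (6.7, 3.4) after, so it travelled √(0.6² + 2.6²) ≈ 2.7 units.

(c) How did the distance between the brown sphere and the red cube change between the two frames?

-1.5

Before: roughly 6.0 units apart; after: 4.5. That's 1.5 units closer together.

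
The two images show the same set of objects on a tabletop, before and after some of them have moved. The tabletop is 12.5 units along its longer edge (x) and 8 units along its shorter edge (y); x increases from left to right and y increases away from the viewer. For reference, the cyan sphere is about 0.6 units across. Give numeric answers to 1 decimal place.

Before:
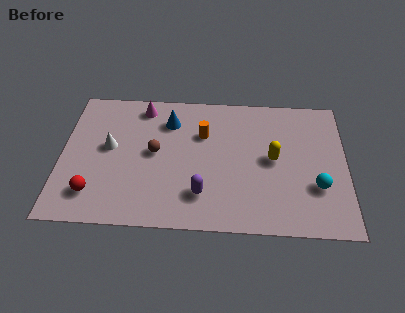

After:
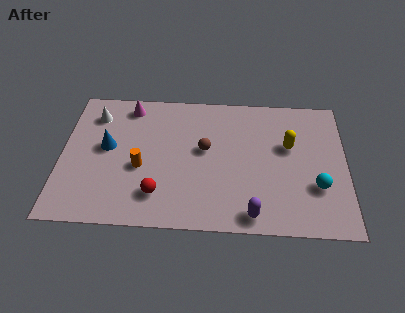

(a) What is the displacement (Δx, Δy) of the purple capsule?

(2.2, -1.0)

The purple capsule started near (6.2, 1.9) and ended near (8.4, 0.9).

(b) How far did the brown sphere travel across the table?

2.2

The brown sphere moved from about (4.1, 4.2) to (6.3, 4.5), a distance of √(2.2² + 0.3²) ≈ 2.2.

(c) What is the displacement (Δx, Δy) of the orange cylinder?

(-2.7, -2.1)

From the two frames, the orange cylinder sits at roughly (6.2, 5.4) before and (3.5, 3.3) after.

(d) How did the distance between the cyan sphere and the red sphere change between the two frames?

-2.8

They were about 9.7 units apart before and 6.9 after — 2.8 units closer together.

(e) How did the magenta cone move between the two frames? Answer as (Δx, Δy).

(-0.6, 0.0)

From the two frames, the magenta cone sits at roughly (3.5, 6.9) before and (2.9, 6.9) after.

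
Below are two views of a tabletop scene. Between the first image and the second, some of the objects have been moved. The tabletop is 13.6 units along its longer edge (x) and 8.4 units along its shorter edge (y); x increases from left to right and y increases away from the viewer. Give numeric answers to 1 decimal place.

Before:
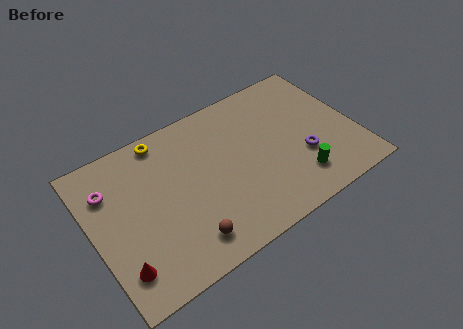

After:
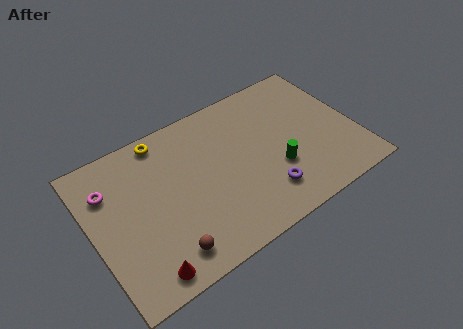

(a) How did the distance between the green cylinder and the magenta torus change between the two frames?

-1.3

They were about 10.1 units apart before and 8.8 after — 1.3 units closer together.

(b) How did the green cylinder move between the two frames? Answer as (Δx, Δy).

(-0.9, 1.1)

The green cylinder started near (10.2, 1.8) and ended near (9.3, 2.9).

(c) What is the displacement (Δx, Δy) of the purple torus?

(-2.2, -1.0)

The purple torus was at about (10.7, 2.9) and moved to about (8.5, 1.9).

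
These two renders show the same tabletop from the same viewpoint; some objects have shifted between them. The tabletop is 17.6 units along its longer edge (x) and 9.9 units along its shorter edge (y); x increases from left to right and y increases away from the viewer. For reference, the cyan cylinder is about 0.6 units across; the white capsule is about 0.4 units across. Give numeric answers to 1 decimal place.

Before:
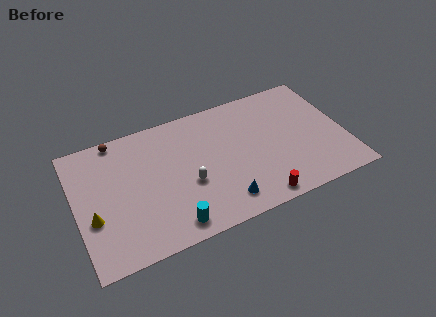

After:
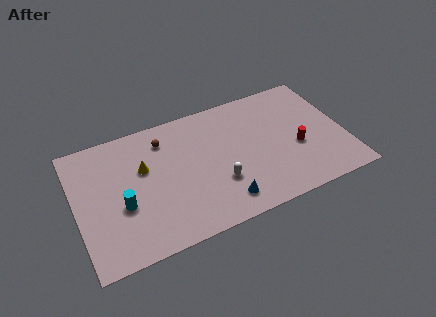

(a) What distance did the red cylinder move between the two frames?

4.2

The red cylinder was near (11.4, 1.0) before and (14.4, 4.0) after, so it travelled √(3.0² + 3.0²) ≈ 4.2 units.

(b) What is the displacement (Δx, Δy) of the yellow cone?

(3.5, 2.5)

The yellow cone started near (1.0, 3.7) and ended near (4.5, 6.2).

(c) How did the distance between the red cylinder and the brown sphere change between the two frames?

-2.4

Before: roughly 11.7 units apart; after: 9.3. That's 2.4 units closer together.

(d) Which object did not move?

the blue cone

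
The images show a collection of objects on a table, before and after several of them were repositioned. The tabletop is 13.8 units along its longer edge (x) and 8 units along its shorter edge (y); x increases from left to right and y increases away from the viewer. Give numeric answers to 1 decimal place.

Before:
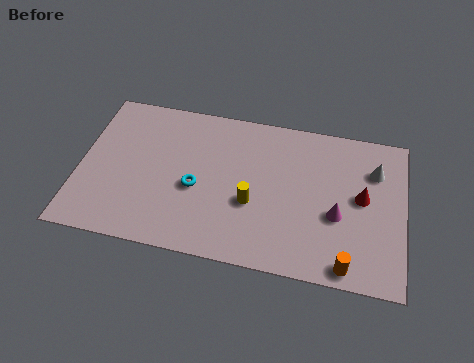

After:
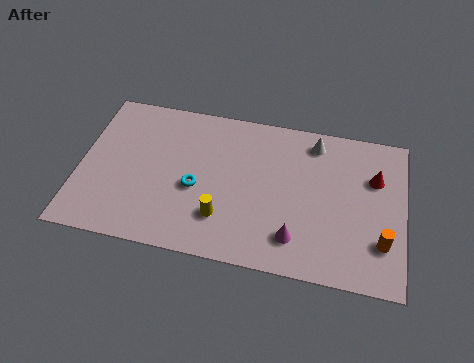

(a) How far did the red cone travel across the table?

1.2

From (12.0, 4.3) to (12.5, 5.4), the red cone covered √(0.5² + 1.1²) ≈ 1.2 units.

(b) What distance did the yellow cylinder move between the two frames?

1.6

From (7.4, 3.1) to (6.2, 2.1), the yellow cylinder covered √(1.2² + 1.0²) ≈ 1.6 units.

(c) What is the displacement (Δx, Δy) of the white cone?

(-2.6, 1.0)

The white cone started near (12.5, 5.8) and ended near (9.9, 6.8).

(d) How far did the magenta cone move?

2.3

The magenta cone moved from about (11.0, 3.2) to (9.3, 1.7), a distance of √(1.7² + 1.5²) ≈ 2.3.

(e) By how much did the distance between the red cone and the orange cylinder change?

-0.3

The distance was about 3.5 in the first image and 3.2 in the second, so they moved 0.3 units closer together.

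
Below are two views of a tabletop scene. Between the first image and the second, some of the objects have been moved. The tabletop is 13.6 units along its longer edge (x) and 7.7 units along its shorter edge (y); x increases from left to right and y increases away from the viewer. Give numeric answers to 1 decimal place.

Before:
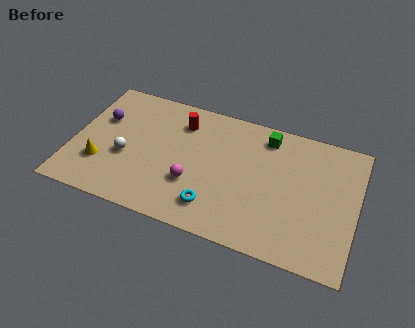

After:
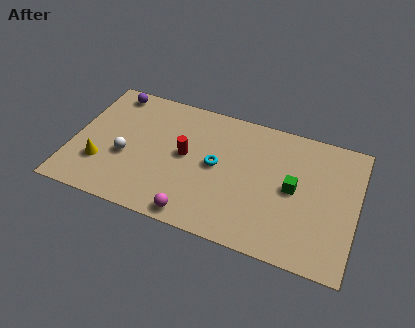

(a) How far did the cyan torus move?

2.4

From (7.0, 1.6) to (6.9, 4.0), the cyan torus covered √(0.1² + 2.4²) ≈ 2.4 units.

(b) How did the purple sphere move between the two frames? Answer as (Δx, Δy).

(0.3, 1.8)

The purple sphere started near (1.2, 5.0) and ended near (1.5, 6.8).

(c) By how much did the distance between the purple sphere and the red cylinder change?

+0.8

They were about 3.9 units apart before and 4.7 after — 0.8 units further apart.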